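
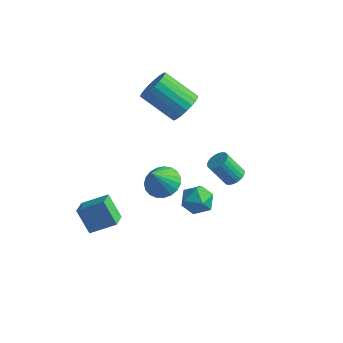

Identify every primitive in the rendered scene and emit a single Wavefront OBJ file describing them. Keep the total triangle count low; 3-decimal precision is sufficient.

v -0.066 2.129 2.917
v 0.373 1.559 3.389
v -1.196 1.301 4.535
v -1.634 1.871 4.063
v 0.445 1.866 3.557
v -1.124 1.609 4.703
v 0.429 2.219 3.615
v -1.14 1.961 4.761
v 0.328 2.556 3.551
v -1.241 2.298 4.697
v 0.158 2.819 3.378
v -1.411 2.561 4.525
v -0.05 2.963 3.126
v -1.619 2.705 4.272
v -0.261 2.963 2.837
v -1.83 2.705 3.983
v -0.438 2.818 2.562
v -2.007 2.56 3.708
v -0.551 2.554 2.348
v -2.12 2.297 3.495
v -0.58 2.217 2.233
v -2.148 1.959 3.379
v -0.52 1.864 2.236
v -2.088 1.607 3.382
v -0.381 1.558 2.357
v -1.95 1.3 3.503
v -0.188 1.35 2.574
v -1.757 1.092 3.72
v 0.026 1.276 2.851
v -1.543 1.019 3.997
v 0.225 1.35 3.139
v -1.344 1.093 4.285
v 3.333 0.734 0.764
v 3.787 0.513 0.984
v 3.101 0.186 2.075
v 2.647 0.406 1.856
v 3.801 0.716 1.053
v 3.115 0.389 2.144
v 3.744 0.921 1.079
v 3.057 0.594 2.17
v 3.624 1.098 1.056
v 2.938 0.771 2.148
v 3.46 1.219 0.99
v 2.774 0.892 2.081
v 3.277 1.266 0.889
v 2.59 0.939 1.98
v 3.102 1.233 0.769
v 2.416 0.905 1.86
v 2.962 1.123 0.648
v 2.276 0.796 1.739
v 2.879 0.954 0.545
v 2.193 0.627 1.636
v 2.865 0.751 0.476
v 2.179 0.424 1.567
v 2.923 0.546 0.45
v 2.236 0.219 1.541
v 3.042 0.369 0.472
v 2.356 0.042 1.564
v 3.206 0.248 0.539
v 2.52 -0.079 1.63
v 3.39 0.201 0.64
v 2.703 -0.126 1.731
v 3.564 0.235 0.76
v 2.878 -0.093 1.851
v 3.704 0.344 0.881
v 3.018 0.017 1.972
v 4.123 -2.679 2.475
v 4.566 -3.332 2.497
v 3.194 -3.288 3.103
v 3.637 -3.941 3.125
v 3.844 -3.309 3.549
v 4.418 -2.933 3.161
v 3.342 -3.687 2.439
v 3.916 -3.311 2.051
v 4.083 -3.955 2.475
v 4.393 -3.721 3.161
v 3.367 -2.899 2.439
v 3.677 -2.665 3.125
v -0.945 -4.379 -1.285
v -1.715 -4.222 -0.2
v -1.273 -3.527 -1.641
v -2.043 -3.37 -0.556
v 0.063 -3.73 -0.664
v -0.707 -3.573 0.421
v -0.265 -2.878 -1.02
v -1.035 -2.721 0.065
v 0.49 -0.691 0.065
v 1.224 -1.106 -0.147
v 0.41 -1.489 1.355
v 1.349 -0.821 0.037
v 1.326 -0.514 0.226
v 1.158 -0.237 0.387
v 0.875 -0.038 0.492
v 0.525 0.048 0.523
v 0.169 0.006 0.475
v -0.132 -0.157 0.356
v -0.325 -0.412 0.187
v -0.377 -0.715 -0.004
v -0.28 -1.013 -0.182
v -0.049 -1.257 -0.319
v 0.275 -1.402 -0.388
v 0.636 -1.424 -0.38
v 0.972 -1.32 -0.295
f 2 1 5
f 2 5 3
f 3 5 6
f 3 6 4
f 5 1 7
f 5 7 6
f 6 7 8
f 6 8 4
f 7 1 9
f 7 9 8
f 8 9 10
f 8 10 4
f 9 1 11
f 9 11 10
f 10 11 12
f 10 12 4
f 11 1 13
f 11 13 12
f 12 13 14
f 12 14 4
f 13 1 15
f 13 15 14
f 14 15 16
f 14 16 4
f 15 1 17
f 15 17 16
f 16 17 18
f 16 18 4
f 17 1 19
f 17 19 18
f 18 19 20
f 18 20 4
f 19 1 21
f 19 21 20
f 20 21 22
f 20 22 4
f 21 1 23
f 21 23 22
f 22 23 24
f 22 24 4
f 23 1 25
f 23 25 24
f 24 25 26
f 24 26 4
f 25 1 27
f 25 27 26
f 26 27 28
f 26 28 4
f 27 1 29
f 27 29 28
f 28 29 30
f 28 30 4
f 29 1 31
f 29 31 30
f 30 31 32
f 30 32 4
f 31 1 2
f 31 2 32
f 32 2 3
f 32 3 4
f 34 33 37
f 34 37 35
f 35 37 38
f 35 38 36
f 37 33 39
f 37 39 38
f 38 39 40
f 38 40 36
f 39 33 41
f 39 41 40
f 40 41 42
f 40 42 36
f 41 33 43
f 41 43 42
f 42 43 44
f 42 44 36
f 43 33 45
f 43 45 44
f 44 45 46
f 44 46 36
f 45 33 47
f 45 47 46
f 46 47 48
f 46 48 36
f 47 33 49
f 47 49 48
f 48 49 50
f 48 50 36
f 49 33 51
f 49 51 50
f 50 51 52
f 50 52 36
f 51 33 53
f 51 53 52
f 52 53 54
f 52 54 36
f 53 33 55
f 53 55 54
f 54 55 56
f 54 56 36
f 55 33 57
f 55 57 56
f 56 57 58
f 56 58 36
f 57 33 59
f 57 59 58
f 58 59 60
f 58 60 36
f 59 33 61
f 59 61 60
f 60 61 62
f 60 62 36
f 61 33 63
f 61 63 62
f 62 63 64
f 62 64 36
f 63 33 65
f 63 65 64
f 64 65 66
f 64 66 36
f 65 33 34
f 65 34 66
f 66 34 35
f 66 35 36
f 67 78 72
f 67 72 68
f 67 68 74
f 67 74 77
f 67 77 78
f 68 72 76
f 72 78 71
f 78 77 69
f 77 74 73
f 74 68 75
f 70 76 71
f 70 71 69
f 70 69 73
f 70 73 75
f 70 75 76
f 71 76 72
f 69 71 78
f 73 69 77
f 75 73 74
f 76 75 68
f 80 82 79
f 83 80 79
f 79 82 81
f 81 83 79
f 80 86 82
f 84 80 83
f 84 86 80
f 82 86 81
f 85 83 81
f 81 86 85
f 85 84 83
f 86 84 85
f 88 87 90
f 88 90 89
f 90 87 91
f 90 91 89
f 91 87 92
f 91 92 89
f 92 87 93
f 92 93 89
f 93 87 94
f 93 94 89
f 94 87 95
f 94 95 89
f 95 87 96
f 95 96 89
f 96 87 97
f 96 97 89
f 97 87 98
f 97 98 89
f 98 87 99
f 98 99 89
f 99 87 100
f 99 100 89
f 100 87 101
f 100 101 89
f 101 87 102
f 101 102 89
f 102 87 103
f 102 103 89
f 103 87 88
f 103 88 89



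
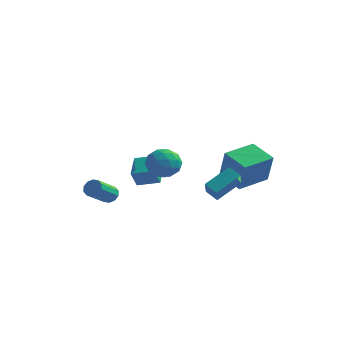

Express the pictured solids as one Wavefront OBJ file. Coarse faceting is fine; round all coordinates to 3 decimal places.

v -3.556 -1.152 -1.953
v -3.34 -0.837 -1.44
v -3.689 -2.273 -0.413
v -3.904 -2.588 -0.927
v -3.728 -0.766 -1.473
v -4.077 -2.203 -0.446
v -4.05 -0.843 -1.689
v -4.399 -2.28 -0.662
v -4.183 -1.038 -2.007
v -4.532 -2.474 -0.98
v -4.077 -1.276 -2.304
v -4.425 -2.712 -1.277
v -3.771 -1.467 -2.467
v -4.12 -2.903 -1.44
v -3.383 -1.537 -2.434
v -3.732 -2.974 -1.407
v -3.061 -1.46 -2.218
v -3.41 -2.897 -1.191
v -2.928 -1.266 -1.9
v -3.277 -2.702 -0.873
v -3.035 -1.028 -1.603
v -3.383 -2.464 -0.576
v 2.383 -0.967 -0.134
v 3.271 0.374 0.859
v 1.984 0.08 -1.191
v 2.873 1.421 -0.199
v 3.167 -1.141 -0.601
v 4.056 0.2 0.391
v 2.769 -0.094 -1.659
v 3.657 1.247 -0.666
v 1.506 3.091 -1.065
v 2.059 2.559 0.964
v 2.486 5.024 -0.826
v 3.039 4.491 1.204
v 3.081 2.369 -1.684
v 3.634 1.836 0.346
v 4.061 4.301 -1.444
v 4.614 3.769 0.585
v -2.768 0.817 -1.822
v -2.922 0.323 -0.739
v -3.281 2.337 -1.2
v -3.434 1.842 -0.118
v -1.406 1.138 -1.482
v -1.559 0.643 -0.4
v -1.918 2.657 -0.861
v -2.072 2.163 0.222
v 0.037 -3.456 2.386
v 0.762 -3.023 3.064
v 1.338 -4.117 1.416
v 2.063 -3.684 2.094
v 1.439 -4.506 2.422
v 0.635 -4.097 3.021
v 1.465 -3.043 1.459
v 0.661 -2.634 2.058
v 1.645 -2.767 2.491
v 1.629 -3.672 3.086
v 0.471 -3.468 1.394
v 0.455 -4.373 1.989
v 0.285 -3.181 2.81
v 1.815 -3.959 1.67
v 1.448 -4.442 1.863
v 1.874 -4.188 2.261
v 0.211 -3.813 2.785
v 0.637 -3.558 3.183
v 1.035 -4.43 2.806
v 1.463 -3.582 1.297
v 1.889 -3.327 1.695
v 0.226 -2.952 2.219
v 0.652 -2.698 2.617
v 1.065 -2.71 1.674
v 1.231 -2.777 2.872
v 1.995 -3.165 2.301
v 1.644 -2.788 1.928
v 1.171 -2.548 2.28
v 1.221 -3.308 3.221
v 1.986 -3.697 2.651
v 1.619 -4.18 2.844
v 1.146 -3.94 3.196
v 1.74 -3.158 2.884
v 0.114 -3.443 1.829
v 0.879 -3.832 1.259
v 0.954 -3.2 1.284
v 0.481 -2.96 1.636
v 0.105 -3.975 2.179
v 0.869 -4.363 1.608
v 0.929 -4.592 2.2
v 0.456 -4.352 2.552
v 0.36 -3.982 1.596
f 2 1 5
f 2 5 3
f 3 5 6
f 3 6 4
f 5 1 7
f 5 7 6
f 6 7 8
f 6 8 4
f 7 1 9
f 7 9 8
f 8 9 10
f 8 10 4
f 9 1 11
f 9 11 10
f 10 11 12
f 10 12 4
f 11 1 13
f 11 13 12
f 12 13 14
f 12 14 4
f 13 1 15
f 13 15 14
f 14 15 16
f 14 16 4
f 15 1 17
f 15 17 16
f 16 17 18
f 16 18 4
f 17 1 19
f 17 19 18
f 18 19 20
f 18 20 4
f 19 1 21
f 19 21 20
f 20 21 22
f 20 22 4
f 21 1 2
f 21 2 22
f 22 2 3
f 22 3 4
f 24 26 23
f 27 24 23
f 23 26 25
f 25 27 23
f 24 30 26
f 28 24 27
f 28 30 24
f 26 30 25
f 29 27 25
f 25 30 29
f 29 28 27
f 30 28 29
f 32 34 31
f 35 32 31
f 31 34 33
f 33 35 31
f 32 38 34
f 36 32 35
f 36 38 32
f 34 38 33
f 37 35 33
f 33 38 37
f 37 36 35
f 38 36 37
f 40 42 39
f 43 40 39
f 39 42 41
f 41 43 39
f 40 46 42
f 44 40 43
f 44 46 40
f 42 46 41
f 45 43 41
f 41 46 45
f 45 44 43
f 46 44 45
f 47 84 63
f 84 58 87
f 63 87 52
f 84 87 63
f 47 63 59
f 63 52 64
f 59 64 48
f 63 64 59
f 47 59 68
f 59 48 69
f 68 69 54
f 59 69 68
f 47 68 80
f 68 54 83
f 80 83 57
f 68 83 80
f 47 80 84
f 80 57 88
f 84 88 58
f 80 88 84
f 48 64 75
f 64 52 78
f 75 78 56
f 64 78 75
f 52 87 65
f 87 58 86
f 65 86 51
f 87 86 65
f 58 88 85
f 88 57 81
f 85 81 49
f 88 81 85
f 57 83 82
f 83 54 70
f 82 70 53
f 83 70 82
f 54 69 74
f 69 48 71
f 74 71 55
f 69 71 74
f 50 76 62
f 76 56 77
f 62 77 51
f 76 77 62
f 50 62 60
f 62 51 61
f 60 61 49
f 62 61 60
f 50 60 67
f 60 49 66
f 67 66 53
f 60 66 67
f 50 67 72
f 67 53 73
f 72 73 55
f 67 73 72
f 50 72 76
f 72 55 79
f 76 79 56
f 72 79 76
f 51 77 65
f 77 56 78
f 65 78 52
f 77 78 65
f 49 61 85
f 61 51 86
f 85 86 58
f 61 86 85
f 53 66 82
f 66 49 81
f 82 81 57
f 66 81 82
f 55 73 74
f 73 53 70
f 74 70 54
f 73 70 74
f 56 79 75
f 79 55 71
f 75 71 48
f 79 71 75



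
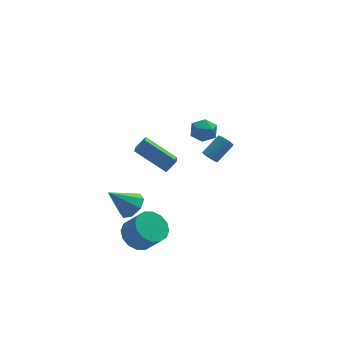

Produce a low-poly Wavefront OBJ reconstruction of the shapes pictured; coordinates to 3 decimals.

v -0.428 -2.653 1.079
v -0.87 -4.417 2.207
v -1.862 -1.58 2.194
v -2.304 -3.344 3.322
v 0.184 -2.436 1.658
v -0.258 -4.2 2.786
v -1.25 -1.363 2.773
v -1.692 -3.127 3.901
v -1.952 -2.276 -4.547
v -1.023 -2.297 -5.078
v -0.379 -2.986 -3.924
v -1.308 -2.964 -3.393
v -1.016 -1.82 -4.797
v -0.373 -2.508 -3.643
v -1.261 -1.465 -4.449
v -0.617 -2.153 -3.295
v -1.69 -1.327 -4.127
v -1.046 -2.016 -2.973
v -2.19 -1.443 -3.918
v -1.546 -2.132 -2.764
v -2.625 -1.783 -3.877
v -1.982 -2.471 -2.723
v -2.881 -2.254 -4.016
v -2.237 -2.943 -2.862
v -2.887 -2.732 -4.297
v -2.244 -3.42 -3.143
v -2.643 -3.087 -4.645
v -1.999 -3.775 -3.491
v -2.214 -3.224 -4.967
v -1.57 -3.913 -3.813
v -1.714 -3.108 -5.176
v -1.07 -3.797 -4.022
v -1.278 -2.769 -5.217
v -0.635 -3.457 -4.063
v 3.19 3.269 -0.138
v 3.463 2.874 -0.867
v 2.477 2.106 0.227
v 2.75 1.711 -0.502
v 3.318 1.89 0.136
v 3.758 2.609 -0.089
v 2.182 2.371 -0.551
v 2.622 3.09 -0.776
v 2.839 2.319 -1.122
v 3.542 2.021 -0.697
v 2.398 2.959 0.057
v 3.101 2.661 0.482
v 3.148 1.743 -2.1
v 3.351 1.958 -2.552
v 4.435 2.572 -1.772
v 4.232 2.357 -1.32
v 3.187 2.138 -2.466
v 4.271 2.752 -1.686
v 3.014 2.228 -2.296
v 4.098 2.842 -1.516
v 2.872 2.207 -2.081
v 3.956 2.821 -1.301
v 2.793 2.079 -1.871
v 3.877 2.693 -1.091
v 2.795 1.874 -1.713
v 3.879 2.488 -0.933
v 2.878 1.64 -1.644
v 3.962 2.254 -0.864
v 3.023 1.429 -1.679
v 4.107 2.043 -0.899
v 3.197 1.29 -1.811
v 4.281 1.904 -1.031
v 3.359 1.254 -2.009
v 4.443 1.869 -1.229
v 3.473 1.331 -2.228
v 4.557 1.945 -1.448
v 3.513 1.502 -2.417
v 4.597 2.116 -1.637
v 3.469 1.728 -2.534
v 4.553 2.343 -1.754
v -2.102 -1.561 -2.629
v -1.467 -1.774 -2.014
v -3.378 -1.499 -1.291
v -1.529 -1.086 -2.105
v -1.928 -0.677 -2.504
v -2.428 -0.786 -2.976
v -2.738 -1.348 -3.245
v -2.675 -2.036 -3.153
v -2.277 -2.445 -2.754
v -1.776 -2.337 -2.282
f 2 4 1
f 5 2 1
f 1 4 3
f 3 5 1
f 2 8 4
f 6 2 5
f 6 8 2
f 4 8 3
f 7 5 3
f 3 8 7
f 7 6 5
f 8 6 7
f 10 9 13
f 10 13 11
f 11 13 14
f 11 14 12
f 13 9 15
f 13 15 14
f 14 15 16
f 14 16 12
f 15 9 17
f 15 17 16
f 16 17 18
f 16 18 12
f 17 9 19
f 17 19 18
f 18 19 20
f 18 20 12
f 19 9 21
f 19 21 20
f 20 21 22
f 20 22 12
f 21 9 23
f 21 23 22
f 22 23 24
f 22 24 12
f 23 9 25
f 23 25 24
f 24 25 26
f 24 26 12
f 25 9 27
f 25 27 26
f 26 27 28
f 26 28 12
f 27 9 29
f 27 29 28
f 28 29 30
f 28 30 12
f 29 9 31
f 29 31 30
f 30 31 32
f 30 32 12
f 31 9 33
f 31 33 32
f 32 33 34
f 32 34 12
f 33 9 10
f 33 10 34
f 34 10 11
f 34 11 12
f 35 46 40
f 35 40 36
f 35 36 42
f 35 42 45
f 35 45 46
f 36 40 44
f 40 46 39
f 46 45 37
f 45 42 41
f 42 36 43
f 38 44 39
f 38 39 37
f 38 37 41
f 38 41 43
f 38 43 44
f 39 44 40
f 37 39 46
f 41 37 45
f 43 41 42
f 44 43 36
f 48 47 51
f 48 51 49
f 49 51 52
f 49 52 50
f 51 47 53
f 51 53 52
f 52 53 54
f 52 54 50
f 53 47 55
f 53 55 54
f 54 55 56
f 54 56 50
f 55 47 57
f 55 57 56
f 56 57 58
f 56 58 50
f 57 47 59
f 57 59 58
f 58 59 60
f 58 60 50
f 59 47 61
f 59 61 60
f 60 61 62
f 60 62 50
f 61 47 63
f 61 63 62
f 62 63 64
f 62 64 50
f 63 47 65
f 63 65 64
f 64 65 66
f 64 66 50
f 65 47 67
f 65 67 66
f 66 67 68
f 66 68 50
f 67 47 69
f 67 69 68
f 68 69 70
f 68 70 50
f 69 47 71
f 69 71 70
f 70 71 72
f 70 72 50
f 71 47 73
f 71 73 72
f 72 73 74
f 72 74 50
f 73 47 48
f 73 48 74
f 74 48 49
f 74 49 50
f 76 75 78
f 76 78 77
f 78 75 79
f 78 79 77
f 79 75 80
f 79 80 77
f 80 75 81
f 80 81 77
f 81 75 82
f 81 82 77
f 82 75 83
f 82 83 77
f 83 75 84
f 83 84 77
f 84 75 76
f 84 76 77



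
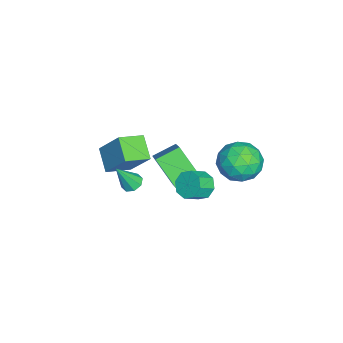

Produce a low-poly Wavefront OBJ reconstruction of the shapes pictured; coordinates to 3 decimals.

v 0.081 2.241 2.198
v 0.564 2.147 1.593
v 1.182 1.565 2.177
v 0.699 1.659 2.782
v 0.702 2.625 1.923
v 1.32 2.043 2.507
v 0.476 2.878 2.414
v 1.094 2.296 2.998
v 0.018 2.757 2.779
v 0.637 2.176 3.363
v -0.402 2.335 2.803
v 0.216 1.753 3.387
v -0.54 1.857 2.473
v 0.078 1.275 3.057
v -0.314 1.604 1.982
v 0.304 1.022 2.566
v 0.143 1.724 1.617
v 0.762 1.143 2.201
v -2.479 1.636 0.675
v -3.263 0.548 2.007
v -0.985 2.02 1.868
v -1.769 0.931 3.2
v -1.831 0.589 0.2
v -2.615 -0.5 1.532
v -0.337 0.972 1.393
v -1.121 -0.116 2.725
v 0.537 -0.977 2.41
v 1.011 -1.179 2.167
v 0.983 -1.643 3.83
v 1.067 -0.781 2.336
v 0.813 -0.498 2.549
v 0.398 -0.495 2.681
v 0.064 -0.774 2.654
v 0.007 -1.172 2.485
v 0.261 -1.456 2.272
v 0.677 -1.459 2.14
v -4.494 4.188 -0.463
v -3.582 4.722 0.186
v -4.258 2.498 0.594
v -3.346 3.032 1.243
v -4.517 3.414 1.389
v -4.663 4.459 0.736
v -3.177 2.761 0.044
v -3.323 3.806 -0.609
v -2.768 3.84 0.5
v -3.596 4.244 1.331
v -4.244 2.976 -0.551
v -5.072 3.38 0.28
v -4.059 4.604 -0.231
v -3.781 2.616 1.011
v -4.47 2.841 1.097
v -3.933 3.155 1.479
v -4.694 4.449 0.092
v -4.158 4.763 0.474
v -4.707 3.994 1.181
v -3.682 2.457 0.306
v -3.146 2.771 0.688
v -3.907 4.065 -0.699
v -3.37 4.379 -0.317
v -3.133 3.226 -0.401
v -3.044 4.399 0.335
v -2.905 3.405 0.956
v -2.806 3.246 0.251
v -2.892 3.86 -0.133
v -3.53 4.636 0.823
v -3.392 3.642 1.445
v -4.08 3.868 1.53
v -4.166 4.482 1.146
v -3.052 4.117 1.008
v -4.448 3.578 -0.665
v -4.31 2.584 -0.043
v -3.674 2.738 -0.366
v -3.76 3.352 -0.75
v -4.935 3.815 -0.176
v -4.796 2.821 0.445
v -4.948 3.36 0.913
v -5.034 3.974 0.529
v -4.788 3.103 -0.228
v -3.094 -1.658 -0.164
v -4.187 -2.159 0.61
v -2.453 -0.567 1.448
v -3.546 -1.068 2.222
v -2.294 -2.752 0.258
v -3.387 -3.253 1.032
v -1.653 -1.661 1.87
v -2.746 -2.162 2.644
f 2 1 5
f 2 5 3
f 3 5 6
f 3 6 4
f 5 1 7
f 5 7 6
f 6 7 8
f 6 8 4
f 7 1 9
f 7 9 8
f 8 9 10
f 8 10 4
f 9 1 11
f 9 11 10
f 10 11 12
f 10 12 4
f 11 1 13
f 11 13 12
f 12 13 14
f 12 14 4
f 13 1 15
f 13 15 14
f 14 15 16
f 14 16 4
f 15 1 17
f 15 17 16
f 16 17 18
f 16 18 4
f 17 1 2
f 17 2 18
f 18 2 3
f 18 3 4
f 20 22 19
f 23 20 19
f 19 22 21
f 21 23 19
f 20 26 22
f 24 20 23
f 24 26 20
f 22 26 21
f 25 23 21
f 21 26 25
f 25 24 23
f 26 24 25
f 28 27 30
f 28 30 29
f 30 27 31
f 30 31 29
f 31 27 32
f 31 32 29
f 32 27 33
f 32 33 29
f 33 27 34
f 33 34 29
f 34 27 35
f 34 35 29
f 35 27 36
f 35 36 29
f 36 27 28
f 36 28 29
f 37 74 53
f 74 48 77
f 53 77 42
f 74 77 53
f 37 53 49
f 53 42 54
f 49 54 38
f 53 54 49
f 37 49 58
f 49 38 59
f 58 59 44
f 49 59 58
f 37 58 70
f 58 44 73
f 70 73 47
f 58 73 70
f 37 70 74
f 70 47 78
f 74 78 48
f 70 78 74
f 38 54 65
f 54 42 68
f 65 68 46
f 54 68 65
f 42 77 55
f 77 48 76
f 55 76 41
f 77 76 55
f 48 78 75
f 78 47 71
f 75 71 39
f 78 71 75
f 47 73 72
f 73 44 60
f 72 60 43
f 73 60 72
f 44 59 64
f 59 38 61
f 64 61 45
f 59 61 64
f 40 66 52
f 66 46 67
f 52 67 41
f 66 67 52
f 40 52 50
f 52 41 51
f 50 51 39
f 52 51 50
f 40 50 57
f 50 39 56
f 57 56 43
f 50 56 57
f 40 57 62
f 57 43 63
f 62 63 45
f 57 63 62
f 40 62 66
f 62 45 69
f 66 69 46
f 62 69 66
f 41 67 55
f 67 46 68
f 55 68 42
f 67 68 55
f 39 51 75
f 51 41 76
f 75 76 48
f 51 76 75
f 43 56 72
f 56 39 71
f 72 71 47
f 56 71 72
f 45 63 64
f 63 43 60
f 64 60 44
f 63 60 64
f 46 69 65
f 69 45 61
f 65 61 38
f 69 61 65
f 80 82 79
f 83 80 79
f 79 82 81
f 81 83 79
f 80 86 82
f 84 80 83
f 84 86 80
f 82 86 81
f 85 83 81
f 81 86 85
f 85 84 83
f 86 84 85



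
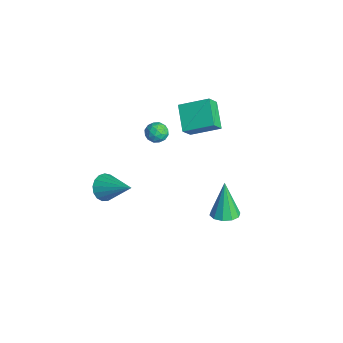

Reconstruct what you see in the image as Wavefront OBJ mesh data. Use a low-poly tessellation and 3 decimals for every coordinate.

v -2.845 -1.541 -4.412
v -2.54 -1.202 -5.118
v -1.355 -0.619 -3.328
v -2.805 -0.93 -4.987
v -3.079 -0.797 -4.724
v -3.299 -0.835 -4.389
v -3.415 -1.034 -4.06
v -3.4 -1.35 -3.812
v -3.258 -1.71 -3.701
v -3.022 -2.03 -3.753
v -2.745 -2.239 -3.956
v -2.49 -2.288 -4.263
v -2.317 -2.166 -4.605
v -2.265 -1.9 -4.903
v -2.346 -1.553 -5.088
v 0.024 0.649 2.575
v 0.655 0.653 2.592
v 0.025 -0.353 2.768
v 0.656 -0.349 2.785
v 0.326 -0.063 3.241
v 0.326 0.556 3.121
v 0.354 -0.256 2.239
v 0.354 0.363 2.119
v 0.859 0.094 2.384
v 0.841 0.213 3.003
v -0.161 0.087 2.357
v -0.179 0.206 2.976
v 0.34 0.739 2.567
v 0.34 -0.439 2.793
v 0.147 -0.271 3.061
v 0.517 -0.269 3.071
v 0.146 0.682 2.878
v 0.517 0.684 2.888
v 0.323 0.263 3.269
v 0.163 -0.384 2.472
v 0.534 -0.382 2.482
v 0.163 0.569 2.289
v 0.533 0.571 2.299
v 0.357 0.037 2.091
v 0.83 0.413 2.454
v 0.831 -0.177 2.568
v 0.653 -0.122 2.247
v 0.653 0.242 2.177
v 0.82 0.483 2.818
v 0.82 -0.107 2.932
v 0.627 0.061 3.2
v 0.626 0.425 3.13
v 0.94 0.154 2.696
v -0.14 0.407 2.428
v -0.14 -0.183 2.542
v 0.054 -0.125 2.23
v 0.053 0.239 2.16
v -0.151 0.477 2.792
v -0.15 -0.113 2.906
v 0.027 0.058 3.183
v 0.027 0.422 3.113
v -0.26 0.146 2.664
v -4.183 3.457 -0.641
v -3.468 4.887 0.044
v -2.766 3.156 -1.492
v -2.051 4.587 -0.807
v -3.809 2.873 0.187
v -3.094 4.304 0.872
v -2.392 2.573 -0.664
v -1.677 4.003 0.021
v 3.452 2.536 -1.936
v 4.074 2.155 -1.722
v 2.888 2.724 0.036
v 4.181 2.612 -1.735
v 4.01 3.04 -1.825
v 3.625 3.276 -1.957
v 3.175 3.228 -2.082
v 2.83 2.916 -2.15
v 2.723 2.459 -2.137
v 2.895 2.031 -2.047
v 3.279 1.796 -1.915
v 3.73 1.843 -1.79
f 2 1 4
f 2 4 3
f 4 1 5
f 4 5 3
f 5 1 6
f 5 6 3
f 6 1 7
f 6 7 3
f 7 1 8
f 7 8 3
f 8 1 9
f 8 9 3
f 9 1 10
f 9 10 3
f 10 1 11
f 10 11 3
f 11 1 12
f 11 12 3
f 12 1 13
f 12 13 3
f 13 1 14
f 13 14 3
f 14 1 15
f 14 15 3
f 15 1 2
f 15 2 3
f 16 53 32
f 53 27 56
f 32 56 21
f 53 56 32
f 16 32 28
f 32 21 33
f 28 33 17
f 32 33 28
f 16 28 37
f 28 17 38
f 37 38 23
f 28 38 37
f 16 37 49
f 37 23 52
f 49 52 26
f 37 52 49
f 16 49 53
f 49 26 57
f 53 57 27
f 49 57 53
f 17 33 44
f 33 21 47
f 44 47 25
f 33 47 44
f 21 56 34
f 56 27 55
f 34 55 20
f 56 55 34
f 27 57 54
f 57 26 50
f 54 50 18
f 57 50 54
f 26 52 51
f 52 23 39
f 51 39 22
f 52 39 51
f 23 38 43
f 38 17 40
f 43 40 24
f 38 40 43
f 19 45 31
f 45 25 46
f 31 46 20
f 45 46 31
f 19 31 29
f 31 20 30
f 29 30 18
f 31 30 29
f 19 29 36
f 29 18 35
f 36 35 22
f 29 35 36
f 19 36 41
f 36 22 42
f 41 42 24
f 36 42 41
f 19 41 45
f 41 24 48
f 45 48 25
f 41 48 45
f 20 46 34
f 46 25 47
f 34 47 21
f 46 47 34
f 18 30 54
f 30 20 55
f 54 55 27
f 30 55 54
f 22 35 51
f 35 18 50
f 51 50 26
f 35 50 51
f 24 42 43
f 42 22 39
f 43 39 23
f 42 39 43
f 25 48 44
f 48 24 40
f 44 40 17
f 48 40 44
f 59 61 58
f 62 59 58
f 58 61 60
f 60 62 58
f 59 65 61
f 63 59 62
f 63 65 59
f 61 65 60
f 64 62 60
f 60 65 64
f 64 63 62
f 65 63 64
f 67 66 69
f 67 69 68
f 69 66 70
f 69 70 68
f 70 66 71
f 70 71 68
f 71 66 72
f 71 72 68
f 72 66 73
f 72 73 68
f 73 66 74
f 73 74 68
f 74 66 75
f 74 75 68
f 75 66 76
f 75 76 68
f 76 66 77
f 76 77 68
f 77 66 67
f 77 67 68



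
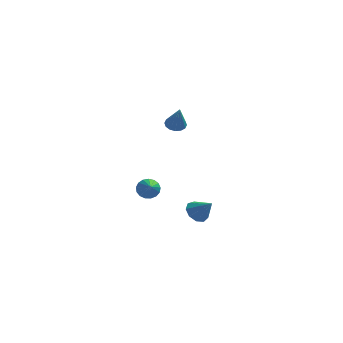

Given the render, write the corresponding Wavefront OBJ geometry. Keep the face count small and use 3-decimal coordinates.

v -0.925 3.185 0.982
v -0.443 2.985 0.81
v -0.675 2.655 2.298
v -0.384 3.247 0.904
v -0.471 3.493 1.02
v -0.679 3.656 1.125
v -0.953 3.693 1.192
v -1.22 3.594 1.203
v -1.408 3.385 1.155
v -1.466 3.123 1.06
v -1.38 2.877 0.945
v -1.171 2.714 0.84
v -0.897 2.677 0.772
v -0.631 2.777 0.762
v -1.972 0.174 -1.863
v -1.719 0.521 -1.458
v -1.728 -1.014 -0.997
v -1.991 0.519 -1.384
v -2.259 0.438 -1.419
v -2.462 0.296 -1.556
v -2.552 0.127 -1.763
v -2.51 -0.032 -1.993
v -2.344 -0.143 -2.193
v -2.094 -0.182 -2.317
v -1.815 -0.139 -2.337
v -1.573 -0.025 -2.248
v -1.422 0.136 -2.071
v -1.397 0.304 -1.846
v -1.504 0.443 -1.625
v 0.654 -3.623 -0.941
v 0.981 -3.972 -1.366
v 1.346 -3.977 -0.119
v 1.153 -3.571 -1.338
v 1.092 -3.194 -1.124
v 0.826 -3.018 -0.824
v 0.48 -3.125 -0.579
v 0.215 -3.465 -0.503
v 0.156 -3.879 -0.631
v 0.33 -4.174 -0.905
v 0.656 -4.21 -1.195
f 2 1 4
f 2 4 3
f 4 1 5
f 4 5 3
f 5 1 6
f 5 6 3
f 6 1 7
f 6 7 3
f 7 1 8
f 7 8 3
f 8 1 9
f 8 9 3
f 9 1 10
f 9 10 3
f 10 1 11
f 10 11 3
f 11 1 12
f 11 12 3
f 12 1 13
f 12 13 3
f 13 1 14
f 13 14 3
f 14 1 2
f 14 2 3
f 16 15 18
f 16 18 17
f 18 15 19
f 18 19 17
f 19 15 20
f 19 20 17
f 20 15 21
f 20 21 17
f 21 15 22
f 21 22 17
f 22 15 23
f 22 23 17
f 23 15 24
f 23 24 17
f 24 15 25
f 24 25 17
f 25 15 26
f 25 26 17
f 26 15 27
f 26 27 17
f 27 15 28
f 27 28 17
f 28 15 29
f 28 29 17
f 29 15 16
f 29 16 17
f 31 30 33
f 31 33 32
f 33 30 34
f 33 34 32
f 34 30 35
f 34 35 32
f 35 30 36
f 35 36 32
f 36 30 37
f 36 37 32
f 37 30 38
f 37 38 32
f 38 30 39
f 38 39 32
f 39 30 40
f 39 40 32
f 40 30 31
f 40 31 32



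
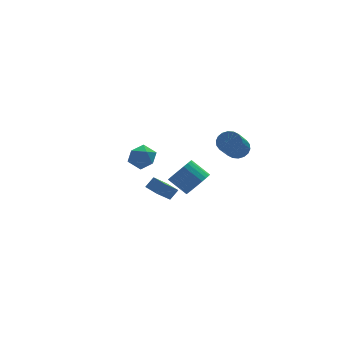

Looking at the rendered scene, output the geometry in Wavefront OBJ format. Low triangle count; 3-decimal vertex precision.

v 0.881 0.843 -3.202
v -0.224 -0.01 -1.898
v 0.474 1.628 -3.034
v -0.631 0.776 -1.73
v 1.431 1.004 -2.63
v 0.326 0.152 -1.326
v 1.024 1.79 -2.462
v -0.081 0.937 -1.158
v 3.33 2.777 -3.674
v 3.932 3.533 -3.889
v 3.112 4.439 -3.002
v 2.51 3.683 -2.786
v 3.667 3.566 -4.168
v 2.847 4.472 -3.281
v 3.351 3.479 -4.371
v 2.531 4.385 -3.484
v 3.031 3.285 -4.469
v 2.211 4.191 -3.582
v 2.757 3.014 -4.445
v 1.937 3.92 -3.558
v 2.57 2.707 -4.304
v 1.75 3.613 -3.417
v 2.499 2.41 -4.067
v 1.679 3.316 -3.18
v 2.554 2.169 -3.77
v 1.734 3.075 -2.883
v 2.728 2.021 -3.458
v 1.908 2.927 -2.571
v 2.993 1.988 -3.179
v 2.173 2.894 -2.292
v 3.309 2.075 -2.976
v 2.489 2.981 -2.089
v 3.629 2.269 -2.878
v 2.809 3.175 -1.991
v 3.903 2.54 -2.902
v 3.083 3.446 -2.015
v 4.09 2.847 -3.043
v 3.27 3.753 -2.156
v 4.161 3.144 -3.28
v 3.341 4.05 -2.393
v 4.106 3.385 -3.577
v 3.286 4.291 -2.69
v -2.458 -1.625 2.256
v -1.765 -1.277 1.832
v -1.575 -2.223 3.208
v -0.882 -1.875 2.784
v -1.442 -1.35 3.222
v -1.987 -0.981 2.634
v -1.353 -2.519 2.406
v -1.898 -2.15 1.818
v -1.082 -1.83 1.925
v -1.137 -1.107 2.43
v -2.203 -2.393 2.61
v -2.258 -1.67 3.115
v 3.341 -3.157 3.001
v 3.913 -3.093 3.45
v 2.952 -4.28 4.847
v 2.379 -4.343 4.399
v 3.726 -2.841 3.535
v 2.765 -4.028 4.932
v 3.463 -2.652 3.514
v 2.502 -3.839 4.912
v 3.175 -2.563 3.392
v 2.214 -3.749 4.79
v 2.921 -2.591 3.193
v 1.959 -3.778 4.59
v 2.749 -2.731 2.955
v 1.788 -3.918 4.353
v 2.694 -2.956 2.727
v 1.733 -4.143 4.124
v 2.768 -3.22 2.553
v 1.807 -4.407 3.95
v 2.955 -3.472 2.468
v 1.994 -4.659 3.865
v 3.218 -3.661 2.488
v 2.257 -4.848 3.886
v 3.506 -3.751 2.61
v 2.545 -4.937 4.008
v 3.761 -3.722 2.81
v 2.799 -4.909 4.207
v 3.932 -3.582 3.047
v 2.971 -4.769 4.445
v 3.987 -3.357 3.276
v 3.026 -4.544 4.673
f 2 4 1
f 5 2 1
f 1 4 3
f 3 5 1
f 2 8 4
f 6 2 5
f 6 8 2
f 4 8 3
f 7 5 3
f 3 8 7
f 7 6 5
f 8 6 7
f 10 9 13
f 10 13 11
f 11 13 14
f 11 14 12
f 13 9 15
f 13 15 14
f 14 15 16
f 14 16 12
f 15 9 17
f 15 17 16
f 16 17 18
f 16 18 12
f 17 9 19
f 17 19 18
f 18 19 20
f 18 20 12
f 19 9 21
f 19 21 20
f 20 21 22
f 20 22 12
f 21 9 23
f 21 23 22
f 22 23 24
f 22 24 12
f 23 9 25
f 23 25 24
f 24 25 26
f 24 26 12
f 25 9 27
f 25 27 26
f 26 27 28
f 26 28 12
f 27 9 29
f 27 29 28
f 28 29 30
f 28 30 12
f 29 9 31
f 29 31 30
f 30 31 32
f 30 32 12
f 31 9 33
f 31 33 32
f 32 33 34
f 32 34 12
f 33 9 35
f 33 35 34
f 34 35 36
f 34 36 12
f 35 9 37
f 35 37 36
f 36 37 38
f 36 38 12
f 37 9 39
f 37 39 38
f 38 39 40
f 38 40 12
f 39 9 41
f 39 41 40
f 40 41 42
f 40 42 12
f 41 9 10
f 41 10 42
f 42 10 11
f 42 11 12
f 43 54 48
f 43 48 44
f 43 44 50
f 43 50 53
f 43 53 54
f 44 48 52
f 48 54 47
f 54 53 45
f 53 50 49
f 50 44 51
f 46 52 47
f 46 47 45
f 46 45 49
f 46 49 51
f 46 51 52
f 47 52 48
f 45 47 54
f 49 45 53
f 51 49 50
f 52 51 44
f 56 55 59
f 56 59 57
f 57 59 60
f 57 60 58
f 59 55 61
f 59 61 60
f 60 61 62
f 60 62 58
f 61 55 63
f 61 63 62
f 62 63 64
f 62 64 58
f 63 55 65
f 63 65 64
f 64 65 66
f 64 66 58
f 65 55 67
f 65 67 66
f 66 67 68
f 66 68 58
f 67 55 69
f 67 69 68
f 68 69 70
f 68 70 58
f 69 55 71
f 69 71 70
f 70 71 72
f 70 72 58
f 71 55 73
f 71 73 72
f 72 73 74
f 72 74 58
f 73 55 75
f 73 75 74
f 74 75 76
f 74 76 58
f 75 55 77
f 75 77 76
f 76 77 78
f 76 78 58
f 77 55 79
f 77 79 78
f 78 79 80
f 78 80 58
f 79 55 81
f 79 81 80
f 80 81 82
f 80 82 58
f 81 55 83
f 81 83 82
f 82 83 84
f 82 84 58
f 83 55 56
f 83 56 84
f 84 56 57
f 84 57 58



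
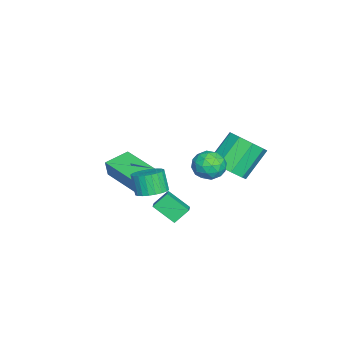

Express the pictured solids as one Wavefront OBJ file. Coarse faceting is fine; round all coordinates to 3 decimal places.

v -0.988 0.329 -1.902
v -0.319 0.645 -1.573
v -0.703 0.347 -0.508
v -1.372 0.031 -0.838
v -0.512 0.895 -1.572
v -0.896 0.597 -0.508
v -0.777 1.059 -1.622
v -1.161 0.762 -0.558
v -1.075 1.112 -1.715
v -1.459 0.814 -0.65
v -1.359 1.046 -1.836
v -1.743 0.748 -0.771
v -1.587 0.87 -1.967
v -1.971 0.573 -0.902
v -1.724 0.612 -2.088
v -2.108 0.315 -1.024
v -1.748 0.311 -2.181
v -2.132 0.014 -1.117
v -1.657 0.013 -2.232
v -2.041 -0.285 -1.167
v -1.464 -0.237 -2.232
v -1.848 -0.535 -1.168
v -1.199 -0.402 -2.182
v -1.583 -0.699 -1.118
v -0.901 -0.454 -2.09
v -1.285 -0.752 -1.025
v -0.617 -0.388 -1.969
v -1.001 -0.686 -0.904
v -0.389 -0.213 -1.838
v -0.773 -0.51 -0.773
v -0.252 0.045 -1.716
v -0.636 -0.252 -0.652
v -0.228 0.346 -1.623
v -0.612 0.049 -0.559
v -4.088 -2.517 -3.129
v -3.944 -2.609 -2.194
v -5.102 -1.615 -2.885
v -4.959 -1.706 -1.95
v -2.641 -0.874 -3.19
v -2.498 -0.965 -2.255
v -3.656 0.029 -2.946
v -3.512 -0.063 -2.011
v 0.438 3.871 1.998
v 0.842 4.064 1.273
v 0.958 2.596 1.947
v 1.362 2.789 1.222
v 1.609 3.145 1.955
v 1.288 3.933 1.987
v 0.512 2.727 1.233
v 0.191 3.515 1.265
v 0.887 3.357 0.801
v 1.565 3.616 1.247
v 0.235 3.044 1.973
v 0.913 3.303 2.419
v 0.594 4.079 1.64
v 1.206 2.581 1.58
v 1.351 2.79 2.011
v 1.588 2.904 1.585
v 0.856 4.003 2.059
v 1.093 4.116 1.633
v 1.545 3.576 2.034
v 0.707 2.544 1.587
v 0.944 2.657 1.161
v 0.212 3.756 1.635
v 0.449 3.87 1.209
v 0.255 3.084 1.186
v 0.858 3.777 0.936
v 1.164 3.028 0.906
v 0.665 2.991 0.913
v 0.476 3.454 0.931
v 1.257 3.93 1.198
v 1.562 3.18 1.169
v 1.708 3.389 1.599
v 1.519 3.853 1.618
v 1.284 3.514 0.921
v 0.238 3.48 2.051
v 0.543 2.73 2.022
v 0.281 2.807 1.602
v 0.092 3.271 1.621
v 0.636 3.632 2.314
v 0.942 2.883 2.284
v 1.324 3.206 2.289
v 1.135 3.669 2.307
v 0.516 3.146 2.299
v -3.432 3.441 -1.571
v -2.71 3.138 -0.856
v -3.766 3.976 0.566
v -4.488 4.279 -0.149
v -2.541 3.793 -1.117
v -3.598 4.632 0.305
v -2.789 4.284 -1.59
v -3.846 5.122 -0.168
v -3.338 4.38 -2.054
v -4.394 5.218 -0.632
v -3.93 4.036 -2.292
v -4.987 4.874 -0.87
v -4.29 3.414 -2.193
v -5.346 4.253 -0.771
v -4.247 2.805 -1.802
v -5.304 3.643 -0.38
v -3.824 2.493 -1.304
v -4.88 3.331 0.119
v -3.216 2.625 -0.93
v -4.273 3.463 0.492
v -0.843 1.462 -3.587
v -1.07 0.387 -2.753
v -1.241 2.075 -2.905
v -1.467 1 -2.07
v -0.013 1.58 -3.21
v -0.239 0.505 -2.375
v -0.41 2.193 -2.527
v -0.637 1.118 -1.693
f 2 1 5
f 2 5 3
f 3 5 6
f 3 6 4
f 5 1 7
f 5 7 6
f 6 7 8
f 6 8 4
f 7 1 9
f 7 9 8
f 8 9 10
f 8 10 4
f 9 1 11
f 9 11 10
f 10 11 12
f 10 12 4
f 11 1 13
f 11 13 12
f 12 13 14
f 12 14 4
f 13 1 15
f 13 15 14
f 14 15 16
f 14 16 4
f 15 1 17
f 15 17 16
f 16 17 18
f 16 18 4
f 17 1 19
f 17 19 18
f 18 19 20
f 18 20 4
f 19 1 21
f 19 21 20
f 20 21 22
f 20 22 4
f 21 1 23
f 21 23 22
f 22 23 24
f 22 24 4
f 23 1 25
f 23 25 24
f 24 25 26
f 24 26 4
f 25 1 27
f 25 27 26
f 26 27 28
f 26 28 4
f 27 1 29
f 27 29 28
f 28 29 30
f 28 30 4
f 29 1 31
f 29 31 30
f 30 31 32
f 30 32 4
f 31 1 33
f 31 33 32
f 32 33 34
f 32 34 4
f 33 1 2
f 33 2 34
f 34 2 3
f 34 3 4
f 36 38 35
f 39 36 35
f 35 38 37
f 37 39 35
f 36 42 38
f 40 36 39
f 40 42 36
f 38 42 37
f 41 39 37
f 37 42 41
f 41 40 39
f 42 40 41
f 43 80 59
f 80 54 83
f 59 83 48
f 80 83 59
f 43 59 55
f 59 48 60
f 55 60 44
f 59 60 55
f 43 55 64
f 55 44 65
f 64 65 50
f 55 65 64
f 43 64 76
f 64 50 79
f 76 79 53
f 64 79 76
f 43 76 80
f 76 53 84
f 80 84 54
f 76 84 80
f 44 60 71
f 60 48 74
f 71 74 52
f 60 74 71
f 48 83 61
f 83 54 82
f 61 82 47
f 83 82 61
f 54 84 81
f 84 53 77
f 81 77 45
f 84 77 81
f 53 79 78
f 79 50 66
f 78 66 49
f 79 66 78
f 50 65 70
f 65 44 67
f 70 67 51
f 65 67 70
f 46 72 58
f 72 52 73
f 58 73 47
f 72 73 58
f 46 58 56
f 58 47 57
f 56 57 45
f 58 57 56
f 46 56 63
f 56 45 62
f 63 62 49
f 56 62 63
f 46 63 68
f 63 49 69
f 68 69 51
f 63 69 68
f 46 68 72
f 68 51 75
f 72 75 52
f 68 75 72
f 47 73 61
f 73 52 74
f 61 74 48
f 73 74 61
f 45 57 81
f 57 47 82
f 81 82 54
f 57 82 81
f 49 62 78
f 62 45 77
f 78 77 53
f 62 77 78
f 51 69 70
f 69 49 66
f 70 66 50
f 69 66 70
f 52 75 71
f 75 51 67
f 71 67 44
f 75 67 71
f 86 85 89
f 86 89 87
f 87 89 90
f 87 90 88
f 89 85 91
f 89 91 90
f 90 91 92
f 90 92 88
f 91 85 93
f 91 93 92
f 92 93 94
f 92 94 88
f 93 85 95
f 93 95 94
f 94 95 96
f 94 96 88
f 95 85 97
f 95 97 96
f 96 97 98
f 96 98 88
f 97 85 99
f 97 99 98
f 98 99 100
f 98 100 88
f 99 85 101
f 99 101 100
f 100 101 102
f 100 102 88
f 101 85 103
f 101 103 102
f 102 103 104
f 102 104 88
f 103 85 86
f 103 86 104
f 104 86 87
f 104 87 88
f 106 108 105
f 109 106 105
f 105 108 107
f 107 109 105
f 106 112 108
f 110 106 109
f 110 112 106
f 108 112 107
f 111 109 107
f 107 112 111
f 111 110 109
f 112 110 111



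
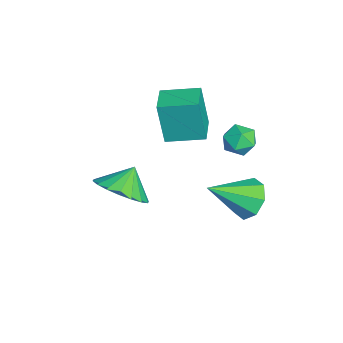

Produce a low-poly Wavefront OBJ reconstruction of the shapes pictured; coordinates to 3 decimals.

v 2.104 1.63 2.082
v 2.712 1.583 1.773
v 1.808 0.657 1.647
v 2.416 0.61 1.338
v 2.374 0.559 2.018
v 2.556 1.16 2.287
v 1.964 1.08 1.133
v 2.146 1.681 1.402
v 2.625 1.243 1.187
v 2.879 0.922 1.734
v 1.641 1.318 1.686
v 1.895 0.997 2.233
v -0.708 -1.141 0.009
v -0.884 -1.408 1.76
v -0.531 0.289 0.246
v -0.708 0.022 1.997
v 0.468 -1.302 0.103
v 0.291 -1.569 1.854
v 0.644 0.128 0.34
v 0.468 -0.139 2.091
v 3.024 1.42 -0.815
v 3.589 1.892 -0.369
v 3.416 -0.04 0.235
v 2.983 1.914 -0.112
v 2.402 1.647 -0.266
v 2.185 1.247 -0.742
v 2.46 0.949 -1.26
v 3.066 0.926 -1.517
v 3.647 1.193 -1.363
v 3.864 1.593 -0.887
v 0.815 -2.87 -2.3
v 1.454 -3.369 -1.557
v 0.245 -2.35 -1.46
v 1.697 -2.955 -1.649
v 1.766 -2.523 -1.87
v 1.646 -2.16 -2.176
v 1.361 -1.938 -2.506
v 0.968 -1.9 -2.796
v 0.545 -2.054 -2.987
v 0.175 -2.37 -3.043
v -0.068 -2.785 -2.951
v -0.137 -3.217 -2.73
v -0.017 -3.58 -2.424
v 0.268 -3.802 -2.094
v 0.661 -3.84 -1.804
v 1.084 -3.685 -1.613
f 1 12 6
f 1 6 2
f 1 2 8
f 1 8 11
f 1 11 12
f 2 6 10
f 6 12 5
f 12 11 3
f 11 8 7
f 8 2 9
f 4 10 5
f 4 5 3
f 4 3 7
f 4 7 9
f 4 9 10
f 5 10 6
f 3 5 12
f 7 3 11
f 9 7 8
f 10 9 2
f 14 16 13
f 17 14 13
f 13 16 15
f 15 17 13
f 14 20 16
f 18 14 17
f 18 20 14
f 16 20 15
f 19 17 15
f 15 20 19
f 19 18 17
f 20 18 19
f 22 21 24
f 22 24 23
f 24 21 25
f 24 25 23
f 25 21 26
f 25 26 23
f 26 21 27
f 26 27 23
f 27 21 28
f 27 28 23
f 28 21 29
f 28 29 23
f 29 21 30
f 29 30 23
f 30 21 22
f 30 22 23
f 32 31 34
f 32 34 33
f 34 31 35
f 34 35 33
f 35 31 36
f 35 36 33
f 36 31 37
f 36 37 33
f 37 31 38
f 37 38 33
f 38 31 39
f 38 39 33
f 39 31 40
f 39 40 33
f 40 31 41
f 40 41 33
f 41 31 42
f 41 42 33
f 42 31 43
f 42 43 33
f 43 31 44
f 43 44 33
f 44 31 45
f 44 45 33
f 45 31 46
f 45 46 33
f 46 31 32
f 46 32 33



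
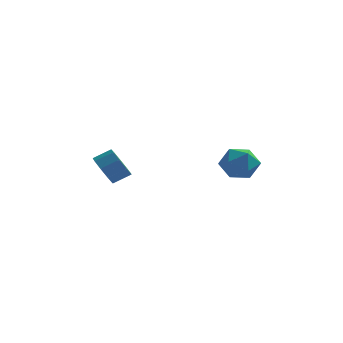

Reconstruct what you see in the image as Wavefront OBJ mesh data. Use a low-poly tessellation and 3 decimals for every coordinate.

v 3.308 0.814 2.237
v 4.388 0.85 1.65
v 3.512 -1.15 2.49
v 4.592 -1.114 1.903
v 4.477 -0.597 3.014
v 4.351 0.617 2.858
v 3.549 -0.917 1.282
v 3.423 0.297 1.126
v 4.537 -0.219 1.06
v 5.111 -0.022 2.13
v 2.789 -0.278 2.01
v 3.363 -0.081 3.08
v -3.421 -1.3 1.343
v -2.761 -1.815 0.661
v -1.819 -1.396 1.256
v -2.479 -0.88 1.937
v -2.904 -1.136 0.409
v -1.962 -0.716 1.003
v -3.289 -0.533 0.593
v -2.348 -0.114 1.188
v -3.736 -0.289 1.129
v -2.794 0.13 1.723
v -4.035 -0.518 1.764
v -3.094 -0.098 2.359
v -4.047 -1.113 2.202
v -3.106 -0.693 2.797
v -3.766 -1.795 2.239
v -2.824 -1.375 2.833
v -3.323 -2.245 1.855
v -2.381 -1.826 2.45
v -2.926 -2.254 1.233
v -1.984 -1.834 1.827
f 1 12 6
f 1 6 2
f 1 2 8
f 1 8 11
f 1 11 12
f 2 6 10
f 6 12 5
f 12 11 3
f 11 8 7
f 8 2 9
f 4 10 5
f 4 5 3
f 4 3 7
f 4 7 9
f 4 9 10
f 5 10 6
f 3 5 12
f 7 3 11
f 9 7 8
f 10 9 2
f 14 13 17
f 14 17 15
f 15 17 18
f 15 18 16
f 17 13 19
f 17 19 18
f 18 19 20
f 18 20 16
f 19 13 21
f 19 21 20
f 20 21 22
f 20 22 16
f 21 13 23
f 21 23 22
f 22 23 24
f 22 24 16
f 23 13 25
f 23 25 24
f 24 25 26
f 24 26 16
f 25 13 27
f 25 27 26
f 26 27 28
f 26 28 16
f 27 13 29
f 27 29 28
f 28 29 30
f 28 30 16
f 29 13 31
f 29 31 30
f 30 31 32
f 30 32 16
f 31 13 14
f 31 14 32
f 32 14 15
f 32 15 16



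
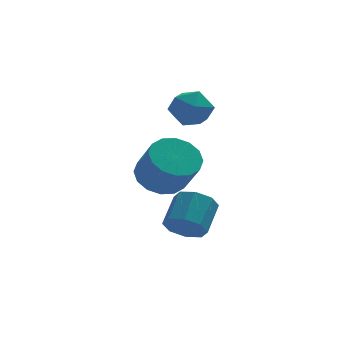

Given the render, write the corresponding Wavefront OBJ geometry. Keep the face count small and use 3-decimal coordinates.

v -0.531 -2.673 -1.322
v 0.055 -1.935 -0.987
v 0.456 -2.829 0.278
v -0.129 -3.567 -0.058
v -0.409 -1.845 -0.776
v -0.007 -2.738 0.489
v -0.906 -1.976 -0.711
v -0.504 -2.87 0.554
v -1.302 -2.294 -0.81
v -0.9 -3.188 0.455
v -1.491 -2.714 -1.046
v -1.089 -3.608 0.218
v -1.423 -3.123 -1.357
v -1.022 -4.017 -0.092
v -1.116 -3.411 -1.658
v -0.715 -4.305 -0.393
v -0.653 -3.502 -1.869
v -0.251 -4.395 -0.604
v -0.156 -3.37 -1.934
v 0.246 -4.264 -0.669
v 0.24 -3.052 -1.835
v 0.642 -3.946 -0.57
v 0.429 -2.632 -1.598
v 0.831 -3.526 -0.334
v 0.362 -2.223 -1.288
v 0.763 -3.117 -0.023
v 0.202 0.493 0.647
v 1 0.929 0.385
v 1.02 -0.689 1.175
v 1.818 -0.253 0.913
v 1.305 0.091 1.63
v 0.8 0.821 1.303
v 1.22 -0.581 0.257
v 0.715 0.149 -0.07
v 1.63 0.264 0.143
v 1.682 0.68 0.992
v 0.338 -0.44 0.568
v 0.39 -0.024 1.417
v 0.221 -3.346 -3.671
v 0.68 -3.915 -3.278
v 1.257 -2.884 -2.456
v 0.799 -2.314 -2.849
v 0.974 -3.675 -3.787
v 1.552 -2.643 -2.965
v 0.828 -3.242 -4.228
v 1.405 -2.21 -3.406
v 0.326 -2.87 -4.343
v 0.903 -1.838 -3.521
v -0.237 -2.776 -4.064
v 0.34 -1.745 -3.242
v -0.532 -3.017 -3.555
v 0.046 -1.985 -2.733
v -0.385 -3.45 -3.114
v 0.192 -2.418 -2.292
v 0.117 -3.822 -2.999
v 0.694 -2.79 -2.177
f 2 1 5
f 2 5 3
f 3 5 6
f 3 6 4
f 5 1 7
f 5 7 6
f 6 7 8
f 6 8 4
f 7 1 9
f 7 9 8
f 8 9 10
f 8 10 4
f 9 1 11
f 9 11 10
f 10 11 12
f 10 12 4
f 11 1 13
f 11 13 12
f 12 13 14
f 12 14 4
f 13 1 15
f 13 15 14
f 14 15 16
f 14 16 4
f 15 1 17
f 15 17 16
f 16 17 18
f 16 18 4
f 17 1 19
f 17 19 18
f 18 19 20
f 18 20 4
f 19 1 21
f 19 21 20
f 20 21 22
f 20 22 4
f 21 1 23
f 21 23 22
f 22 23 24
f 22 24 4
f 23 1 25
f 23 25 24
f 24 25 26
f 24 26 4
f 25 1 2
f 25 2 26
f 26 2 3
f 26 3 4
f 27 38 32
f 27 32 28
f 27 28 34
f 27 34 37
f 27 37 38
f 28 32 36
f 32 38 31
f 38 37 29
f 37 34 33
f 34 28 35
f 30 36 31
f 30 31 29
f 30 29 33
f 30 33 35
f 30 35 36
f 31 36 32
f 29 31 38
f 33 29 37
f 35 33 34
f 36 35 28
f 40 39 43
f 40 43 41
f 41 43 44
f 41 44 42
f 43 39 45
f 43 45 44
f 44 45 46
f 44 46 42
f 45 39 47
f 45 47 46
f 46 47 48
f 46 48 42
f 47 39 49
f 47 49 48
f 48 49 50
f 48 50 42
f 49 39 51
f 49 51 50
f 50 51 52
f 50 52 42
f 51 39 53
f 51 53 52
f 52 53 54
f 52 54 42
f 53 39 55
f 53 55 54
f 54 55 56
f 54 56 42
f 55 39 40
f 55 40 56
f 56 40 41
f 56 41 42



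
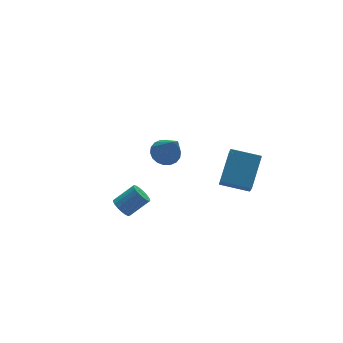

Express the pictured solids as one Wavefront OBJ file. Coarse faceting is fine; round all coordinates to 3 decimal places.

v 1.235 0.818 -0.053
v 1.977 0.674 -0.197
v 1.345 -0.338 1.673
v 1.99 0.959 -0.007
v 1.853 1.216 0.174
v 1.594 1.394 0.31
v 1.263 1.458 0.374
v 0.927 1.395 0.353
v 0.652 1.218 0.252
v 0.492 0.961 0.091
v 0.479 0.677 -0.099
v 0.616 0.42 -0.28
v 0.875 0.242 -0.416
v 1.206 0.178 -0.48
v 1.542 0.241 -0.459
v 1.817 0.418 -0.358
v 1.689 -4.145 1.646
v 2.675 -3.171 2.856
v 2.308 -2.793 0.053
v 3.294 -1.818 1.263
v 2.866 -5.002 1.377
v 3.852 -4.027 2.587
v 3.485 -3.649 -0.216
v 4.471 -2.675 0.994
v -2.961 -3.567 1.033
v -2.696 -3.184 0.722
v -1.714 -3.25 1.476
v -1.979 -3.633 1.787
v -2.827 -3.038 0.905
v -1.845 -3.105 1.659
v -2.989 -3.014 1.118
v -2.006 -3.081 1.872
v -3.144 -3.116 1.311
v -2.161 -3.183 2.065
v -3.257 -3.321 1.441
v -2.275 -3.388 2.194
v -3.303 -3.583 1.477
v -2.32 -3.65 2.23
v -3.27 -3.841 1.411
v -2.288 -3.908 2.165
v -3.167 -4.036 1.259
v -2.184 -4.103 2.013
v -3.016 -4.123 1.055
v -2.034 -4.19 1.809
v -2.853 -4.083 0.846
v -1.871 -4.15 1.6
v -2.715 -3.925 0.68
v -1.732 -3.992 1.434
v -2.633 -3.684 0.595
v -1.651 -3.751 1.349
v -2.626 -3.417 0.61
v -1.644 -3.484 1.364
f 2 1 4
f 2 4 3
f 4 1 5
f 4 5 3
f 5 1 6
f 5 6 3
f 6 1 7
f 6 7 3
f 7 1 8
f 7 8 3
f 8 1 9
f 8 9 3
f 9 1 10
f 9 10 3
f 10 1 11
f 10 11 3
f 11 1 12
f 11 12 3
f 12 1 13
f 12 13 3
f 13 1 14
f 13 14 3
f 14 1 15
f 14 15 3
f 15 1 16
f 15 16 3
f 16 1 2
f 16 2 3
f 18 20 17
f 21 18 17
f 17 20 19
f 19 21 17
f 18 24 20
f 22 18 21
f 22 24 18
f 20 24 19
f 23 21 19
f 19 24 23
f 23 22 21
f 24 22 23
f 26 25 29
f 26 29 27
f 27 29 30
f 27 30 28
f 29 25 31
f 29 31 30
f 30 31 32
f 30 32 28
f 31 25 33
f 31 33 32
f 32 33 34
f 32 34 28
f 33 25 35
f 33 35 34
f 34 35 36
f 34 36 28
f 35 25 37
f 35 37 36
f 36 37 38
f 36 38 28
f 37 25 39
f 37 39 38
f 38 39 40
f 38 40 28
f 39 25 41
f 39 41 40
f 40 41 42
f 40 42 28
f 41 25 43
f 41 43 42
f 42 43 44
f 42 44 28
f 43 25 45
f 43 45 44
f 44 45 46
f 44 46 28
f 45 25 47
f 45 47 46
f 46 47 48
f 46 48 28
f 47 25 49
f 47 49 48
f 48 49 50
f 48 50 28
f 49 25 51
f 49 51 50
f 50 51 52
f 50 52 28
f 51 25 26
f 51 26 52
f 52 26 27
f 52 27 28



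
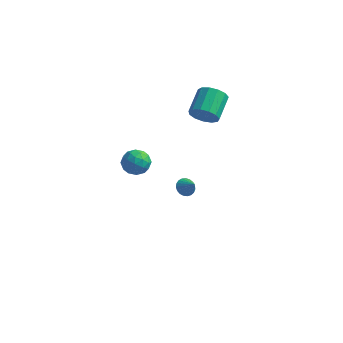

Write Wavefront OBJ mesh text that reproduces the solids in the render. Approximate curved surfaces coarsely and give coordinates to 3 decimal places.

v -3.653 -2.116 1.745
v -3.049 -1.806 1.304
v -2.791 -2.494 2.656
v -2.187 -2.184 2.215
v -2.725 -1.692 2.568
v -3.258 -1.458 2.005
v -2.582 -2.842 1.955
v -3.115 -2.608 1.392
v -2.388 -2.254 1.433
v -2.476 -1.544 1.812
v -3.364 -2.756 2.148
v -3.452 -2.046 2.527
v -3.426 -1.927 1.444
v -2.414 -2.373 2.516
v -2.73 -2.084 2.723
v -2.375 -1.901 2.464
v -3.549 -1.723 1.856
v -3.194 -1.541 1.597
v -3.004 -1.475 2.34
v -2.646 -2.759 2.363
v -2.291 -2.577 2.104
v -3.465 -2.399 1.496
v -3.11 -2.216 1.237
v -2.836 -2.825 1.62
v -2.683 -2.009 1.261
v -2.177 -2.231 1.797
v -2.409 -2.618 1.644
v -2.722 -2.48 1.313
v -2.735 -1.591 1.484
v -2.228 -1.814 2.019
v -2.544 -1.525 2.227
v -2.857 -1.387 1.896
v -2.346 -1.855 1.56
v -3.612 -2.486 1.941
v -3.105 -2.709 2.476
v -2.983 -2.913 2.064
v -3.296 -2.775 1.733
v -3.663 -2.069 2.163
v -3.157 -2.291 2.699
v -3.118 -1.82 2.647
v -3.431 -1.682 2.316
v -3.494 -2.445 2.4
v -1.705 2.987 2.475
v -1.444 3.375 1.778
v -1.613 4.801 2.507
v -1.875 4.413 3.205
v -1.914 3.338 1.741
v -2.084 4.763 2.471
v -2.318 3.19 1.938
v -2.488 4.615 2.667
v -2.528 2.977 2.305
v -2.697 4.402 3.034
v -2.476 2.767 2.726
v -2.645 4.193 3.456
v -2.18 2.628 3.068
v -2.349 4.053 3.797
v -1.733 2.602 3.221
v -1.902 4.028 3.951
v -1.277 2.699 3.138
v -1.446 4.124 3.867
v -0.957 2.888 2.844
v -1.127 4.313 3.573
v -0.875 3.108 2.433
v -1.044 4.533 3.163
v -1.056 3.289 2.036
v -1.226 4.715 2.765
v -3.052 3.611 -4.224
v -2.78 3.281 -4.63
v -2.368 3.329 -3.536
v -2.666 3.497 -4.655
v -2.619 3.733 -4.605
v -2.647 3.947 -4.489
v -2.744 4.104 -4.328
v -2.895 4.175 -4.148
v -3.074 4.149 -3.981
v -3.248 4.03 -3.857
v -3.389 3.838 -3.795
v -3.471 3.607 -3.808
v -3.481 3.377 -3.893
v -3.417 3.188 -4.034
v -3.29 3.071 -4.209
v -3.121 3.048 -4.386
v -2.941 3.122 -4.535
f 1 38 17
f 38 12 41
f 17 41 6
f 38 41 17
f 1 17 13
f 17 6 18
f 13 18 2
f 17 18 13
f 1 13 22
f 13 2 23
f 22 23 8
f 13 23 22
f 1 22 34
f 22 8 37
f 34 37 11
f 22 37 34
f 1 34 38
f 34 11 42
f 38 42 12
f 34 42 38
f 2 18 29
f 18 6 32
f 29 32 10
f 18 32 29
f 6 41 19
f 41 12 40
f 19 40 5
f 41 40 19
f 12 42 39
f 42 11 35
f 39 35 3
f 42 35 39
f 11 37 36
f 37 8 24
f 36 24 7
f 37 24 36
f 8 23 28
f 23 2 25
f 28 25 9
f 23 25 28
f 4 30 16
f 30 10 31
f 16 31 5
f 30 31 16
f 4 16 14
f 16 5 15
f 14 15 3
f 16 15 14
f 4 14 21
f 14 3 20
f 21 20 7
f 14 20 21
f 4 21 26
f 21 7 27
f 26 27 9
f 21 27 26
f 4 26 30
f 26 9 33
f 30 33 10
f 26 33 30
f 5 31 19
f 31 10 32
f 19 32 6
f 31 32 19
f 3 15 39
f 15 5 40
f 39 40 12
f 15 40 39
f 7 20 36
f 20 3 35
f 36 35 11
f 20 35 36
f 9 27 28
f 27 7 24
f 28 24 8
f 27 24 28
f 10 33 29
f 33 9 25
f 29 25 2
f 33 25 29
f 44 43 47
f 44 47 45
f 45 47 48
f 45 48 46
f 47 43 49
f 47 49 48
f 48 49 50
f 48 50 46
f 49 43 51
f 49 51 50
f 50 51 52
f 50 52 46
f 51 43 53
f 51 53 52
f 52 53 54
f 52 54 46
f 53 43 55
f 53 55 54
f 54 55 56
f 54 56 46
f 55 43 57
f 55 57 56
f 56 57 58
f 56 58 46
f 57 43 59
f 57 59 58
f 58 59 60
f 58 60 46
f 59 43 61
f 59 61 60
f 60 61 62
f 60 62 46
f 61 43 63
f 61 63 62
f 62 63 64
f 62 64 46
f 63 43 65
f 63 65 64
f 64 65 66
f 64 66 46
f 65 43 44
f 65 44 66
f 66 44 45
f 66 45 46
f 68 67 70
f 68 70 69
f 70 67 71
f 70 71 69
f 71 67 72
f 71 72 69
f 72 67 73
f 72 73 69
f 73 67 74
f 73 74 69
f 74 67 75
f 74 75 69
f 75 67 76
f 75 76 69
f 76 67 77
f 76 77 69
f 77 67 78
f 77 78 69
f 78 67 79
f 78 79 69
f 79 67 80
f 79 80 69
f 80 67 81
f 80 81 69
f 81 67 82
f 81 82 69
f 82 67 83
f 82 83 69
f 83 67 68
f 83 68 69



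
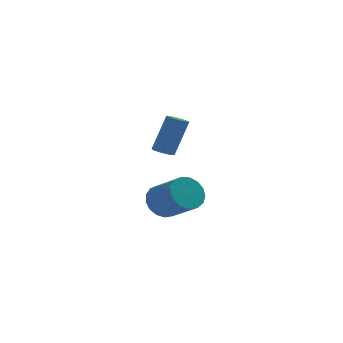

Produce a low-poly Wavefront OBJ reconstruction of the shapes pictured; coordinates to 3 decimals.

v -2.929 2.853 -3.832
v -2.167 2.941 -4.565
v -0.97 1.615 -3.48
v -1.731 1.527 -2.748
v -2.06 3.31 -4.233
v -0.863 1.983 -3.149
v -2.151 3.573 -3.809
v -0.954 2.247 -2.725
v -2.421 3.672 -3.391
v -1.224 2.346 -2.307
v -2.806 3.584 -3.074
v -1.609 2.257 -1.989
v -3.22 3.327 -2.93
v -2.023 2.001 -1.846
v -3.567 2.963 -2.993
v -2.37 1.636 -1.909
v -3.768 2.573 -3.249
v -2.571 1.247 -2.164
v -3.776 2.247 -3.638
v -2.579 0.921 -2.553
v -3.59 2.06 -4.071
v -2.393 0.734 -2.987
v -3.253 2.055 -4.45
v -2.056 0.729 -3.366
v -2.841 2.233 -4.687
v -1.644 0.906 -3.603
v -2.449 2.552 -4.729
v -1.252 1.226 -3.644
v -2.967 -1.81 1.153
v -2.438 -1.847 0.975
v -1.743 -1.447 2.948
v -2.273 -1.41 3.127
v -2.539 -1.518 0.943
v -1.844 -1.117 2.916
v -2.803 -1.3 0.992
v -2.108 -0.899 2.965
v -3.13 -1.277 1.102
v -2.436 -0.876 3.076
v -3.395 -1.458 1.232
v -2.701 -1.057 3.206
v -3.497 -1.773 1.332
v -2.802 -1.373 3.305
v -3.396 -2.103 1.364
v -2.701 -1.702 3.337
v -3.132 -2.321 1.315
v -2.437 -1.92 3.288
v -2.804 -2.344 1.204
v -2.11 -1.943 3.178
v -2.539 -2.163 1.074
v -1.845 -1.762 3.048
f 2 1 5
f 2 5 3
f 3 5 6
f 3 6 4
f 5 1 7
f 5 7 6
f 6 7 8
f 6 8 4
f 7 1 9
f 7 9 8
f 8 9 10
f 8 10 4
f 9 1 11
f 9 11 10
f 10 11 12
f 10 12 4
f 11 1 13
f 11 13 12
f 12 13 14
f 12 14 4
f 13 1 15
f 13 15 14
f 14 15 16
f 14 16 4
f 15 1 17
f 15 17 16
f 16 17 18
f 16 18 4
f 17 1 19
f 17 19 18
f 18 19 20
f 18 20 4
f 19 1 21
f 19 21 20
f 20 21 22
f 20 22 4
f 21 1 23
f 21 23 22
f 22 23 24
f 22 24 4
f 23 1 25
f 23 25 24
f 24 25 26
f 24 26 4
f 25 1 27
f 25 27 26
f 26 27 28
f 26 28 4
f 27 1 2
f 27 2 28
f 28 2 3
f 28 3 4
f 30 29 33
f 30 33 31
f 31 33 34
f 31 34 32
f 33 29 35
f 33 35 34
f 34 35 36
f 34 36 32
f 35 29 37
f 35 37 36
f 36 37 38
f 36 38 32
f 37 29 39
f 37 39 38
f 38 39 40
f 38 40 32
f 39 29 41
f 39 41 40
f 40 41 42
f 40 42 32
f 41 29 43
f 41 43 42
f 42 43 44
f 42 44 32
f 43 29 45
f 43 45 44
f 44 45 46
f 44 46 32
f 45 29 47
f 45 47 46
f 46 47 48
f 46 48 32
f 47 29 49
f 47 49 48
f 48 49 50
f 48 50 32
f 49 29 30
f 49 30 50
f 50 30 31
f 50 31 32



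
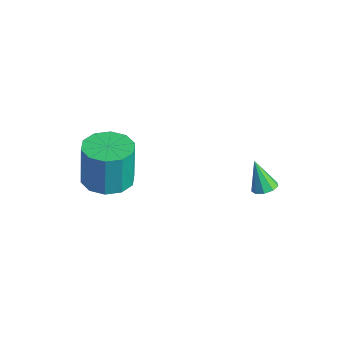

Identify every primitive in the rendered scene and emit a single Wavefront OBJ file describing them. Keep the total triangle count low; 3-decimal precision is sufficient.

v -0.057 2.469 1.26
v 0.434 2.501 1.507
v -0.683 2.371 2.52
v 0.289 2.846 1.462
v -0.017 3.014 1.322
v -0.342 2.926 1.154
v -0.533 2.625 1.035
v -0.502 2.25 1.022
v -0.262 1.978 1.12
v 0.074 1.935 1.284
v 0.349 2.142 1.437
v -3.672 -2.449 1.456
v -2.615 -2.462 1.544
v -2.772 -2.305 3.451
v -3.828 -2.291 3.364
v -2.805 -1.839 1.477
v -2.962 -1.682 3.384
v -3.325 -1.448 1.402
v -3.482 -1.291 3.309
v -3.978 -1.44 1.348
v -4.135 -1.282 3.255
v -4.514 -1.817 1.335
v -4.671 -1.659 3.242
v -4.728 -2.435 1.369
v -4.885 -2.278 3.276
v -4.538 -3.058 1.436
v -4.695 -2.901 3.343
v -4.018 -3.449 1.511
v -4.175 -3.292 3.418
v -3.365 -3.458 1.565
v -3.522 -3.3 3.472
v -2.829 -3.081 1.578
v -2.986 -2.923 3.485
f 2 1 4
f 2 4 3
f 4 1 5
f 4 5 3
f 5 1 6
f 5 6 3
f 6 1 7
f 6 7 3
f 7 1 8
f 7 8 3
f 8 1 9
f 8 9 3
f 9 1 10
f 9 10 3
f 10 1 11
f 10 11 3
f 11 1 2
f 11 2 3
f 13 12 16
f 13 16 14
f 14 16 17
f 14 17 15
f 16 12 18
f 16 18 17
f 17 18 19
f 17 19 15
f 18 12 20
f 18 20 19
f 19 20 21
f 19 21 15
f 20 12 22
f 20 22 21
f 21 22 23
f 21 23 15
f 22 12 24
f 22 24 23
f 23 24 25
f 23 25 15
f 24 12 26
f 24 26 25
f 25 26 27
f 25 27 15
f 26 12 28
f 26 28 27
f 27 28 29
f 27 29 15
f 28 12 30
f 28 30 29
f 29 30 31
f 29 31 15
f 30 12 32
f 30 32 31
f 31 32 33
f 31 33 15
f 32 12 13
f 32 13 33
f 33 13 14
f 33 14 15



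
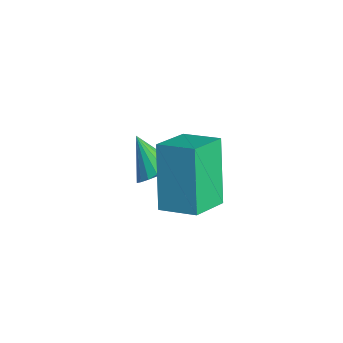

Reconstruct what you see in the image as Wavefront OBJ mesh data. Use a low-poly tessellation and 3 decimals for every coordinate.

v -1.778 -2.822 -0.685
v -1.285 -3.008 -0.271
v -2.722 -3.118 0.305
v -1.315 -2.717 -0.213
v -1.436 -2.447 -0.248
v -1.625 -2.251 -0.369
v -1.845 -2.169 -0.554
v -2.051 -2.215 -0.764
v -2.203 -2.382 -0.959
v -2.271 -2.636 -1.099
v -2.241 -2.927 -1.158
v -2.12 -3.197 -1.123
v -1.931 -3.393 -1.001
v -1.711 -3.476 -0.817
v -1.505 -3.429 -0.607
v -1.353 -3.262 -0.412
v 0.219 -2.791 0.063
v -0.707 -2.495 1.936
v 1.072 -2.05 0.367
v 0.146 -1.754 2.24
v 0.934 -3.826 0.58
v 0.008 -3.53 2.453
v 1.787 -3.085 0.884
v 0.861 -2.789 2.757
f 2 1 4
f 2 4 3
f 4 1 5
f 4 5 3
f 5 1 6
f 5 6 3
f 6 1 7
f 6 7 3
f 7 1 8
f 7 8 3
f 8 1 9
f 8 9 3
f 9 1 10
f 9 10 3
f 10 1 11
f 10 11 3
f 11 1 12
f 11 12 3
f 12 1 13
f 12 13 3
f 13 1 14
f 13 14 3
f 14 1 15
f 14 15 3
f 15 1 16
f 15 16 3
f 16 1 2
f 16 2 3
f 18 20 17
f 21 18 17
f 17 20 19
f 19 21 17
f 18 24 20
f 22 18 21
f 22 24 18
f 20 24 19
f 23 21 19
f 19 24 23
f 23 22 21
f 24 22 23



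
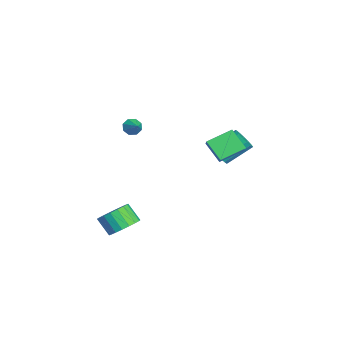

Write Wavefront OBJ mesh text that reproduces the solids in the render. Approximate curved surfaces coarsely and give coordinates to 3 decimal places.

v 3.58 -2.894 -3.746
v 4.157 -3.691 -3.853
v 3.517 -4.283 -2.902
v 2.94 -3.486 -2.794
v 4.376 -3.451 -3.556
v 3.737 -4.042 -2.605
v 4.438 -3.1 -3.297
v 3.798 -3.692 -2.346
v 4.329 -2.709 -3.126
v 3.69 -3.3 -2.175
v 4.073 -2.354 -3.078
v 3.433 -2.946 -2.127
v 3.718 -2.106 -3.163
v 3.078 -2.698 -2.211
v 3.336 -2.014 -3.362
v 2.697 -2.606 -2.411
v 3.003 -2.097 -3.638
v 2.363 -2.689 -2.687
v 2.783 -2.338 -3.935
v 2.144 -2.929 -2.984
v 2.722 -2.688 -4.194
v 2.082 -3.28 -3.243
v 2.83 -3.08 -4.365
v 2.191 -3.671 -3.414
v 3.087 -3.434 -4.413
v 2.447 -4.026 -3.462
v 3.442 -3.682 -4.329
v 2.802 -4.274 -3.377
v 3.823 -3.774 -4.129
v 3.184 -4.366 -3.178
v -3.526 -1.74 0.054
v -3.189 -1.97 -0.399
v -2.594 -1.5 0.626
v -3.273 -1.514 -0.453
v -3.505 -1.19 -0.21
v -3.75 -1.188 0.187
v -3.863 -1.509 0.507
v -3.78 -1.965 0.561
v -3.547 -2.289 0.318
v -3.303 -2.291 -0.08
v 1.457 1.879 1.512
v 1.051 3.358 2.123
v 0.771 1.925 0.946
v 0.366 3.403 1.557
v 2.334 2.537 0.503
v 1.929 4.015 1.114
v 1.649 2.582 -0.063
v 1.243 4.061 0.548
v -1.738 3.038 -1.61
v -0.992 3.263 -1.741
v -1.256 4.787 -0.62
v -2.002 4.562 -0.49
v -1.187 3.432 -2.017
v -1.451 4.956 -0.897
v -1.509 3.511 -2.2
v -1.773 5.035 -1.08
v -1.883 3.481 -2.248
v -2.146 5.006 -1.128
v -2.223 3.35 -2.149
v -2.487 4.875 -1.029
v -2.453 3.147 -1.928
v -2.717 4.672 -0.808
v -2.519 2.92 -1.633
v -2.783 4.444 -0.513
v -2.406 2.719 -1.333
v -2.67 4.243 -0.213
v -2.14 2.591 -1.097
v -2.404 4.116 0.023
v -1.782 2.566 -0.978
v -2.046 4.09 0.142
v -1.414 2.649 -1.004
v -1.678 4.173 0.116
v -1.12 2.82 -1.169
v -1.384 4.345 -0.049
v -0.968 3.042 -1.435
v -1.232 4.567 -0.314
f 2 1 5
f 2 5 3
f 3 5 6
f 3 6 4
f 5 1 7
f 5 7 6
f 6 7 8
f 6 8 4
f 7 1 9
f 7 9 8
f 8 9 10
f 8 10 4
f 9 1 11
f 9 11 10
f 10 11 12
f 10 12 4
f 11 1 13
f 11 13 12
f 12 13 14
f 12 14 4
f 13 1 15
f 13 15 14
f 14 15 16
f 14 16 4
f 15 1 17
f 15 17 16
f 16 17 18
f 16 18 4
f 17 1 19
f 17 19 18
f 18 19 20
f 18 20 4
f 19 1 21
f 19 21 20
f 20 21 22
f 20 22 4
f 21 1 23
f 21 23 22
f 22 23 24
f 22 24 4
f 23 1 25
f 23 25 24
f 24 25 26
f 24 26 4
f 25 1 27
f 25 27 26
f 26 27 28
f 26 28 4
f 27 1 29
f 27 29 28
f 28 29 30
f 28 30 4
f 29 1 2
f 29 2 30
f 30 2 3
f 30 3 4
f 32 31 34
f 32 34 33
f 34 31 35
f 34 35 33
f 35 31 36
f 35 36 33
f 36 31 37
f 36 37 33
f 37 31 38
f 37 38 33
f 38 31 39
f 38 39 33
f 39 31 40
f 39 40 33
f 40 31 32
f 40 32 33
f 42 44 41
f 45 42 41
f 41 44 43
f 43 45 41
f 42 48 44
f 46 42 45
f 46 48 42
f 44 48 43
f 47 45 43
f 43 48 47
f 47 46 45
f 48 46 47
f 50 49 53
f 50 53 51
f 51 53 54
f 51 54 52
f 53 49 55
f 53 55 54
f 54 55 56
f 54 56 52
f 55 49 57
f 55 57 56
f 56 57 58
f 56 58 52
f 57 49 59
f 57 59 58
f 58 59 60
f 58 60 52
f 59 49 61
f 59 61 60
f 60 61 62
f 60 62 52
f 61 49 63
f 61 63 62
f 62 63 64
f 62 64 52
f 63 49 65
f 63 65 64
f 64 65 66
f 64 66 52
f 65 49 67
f 65 67 66
f 66 67 68
f 66 68 52
f 67 49 69
f 67 69 68
f 68 69 70
f 68 70 52
f 69 49 71
f 69 71 70
f 70 71 72
f 70 72 52
f 71 49 73
f 71 73 72
f 72 73 74
f 72 74 52
f 73 49 75
f 73 75 74
f 74 75 76
f 74 76 52
f 75 49 50
f 75 50 76
f 76 50 51
f 76 51 52



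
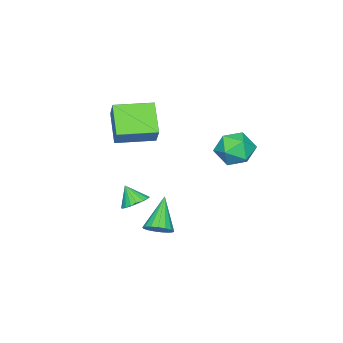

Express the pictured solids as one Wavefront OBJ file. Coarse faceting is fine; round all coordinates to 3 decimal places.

v 0.487 0.109 -2.908
v 1.079 0.072 -2.37
v -0.907 -0.449 -1.412
v 0.957 0.434 -2.348
v 0.728 0.722 -2.455
v 0.444 0.87 -2.665
v 0.17 0.843 -2.931
v -0.032 0.647 -3.191
v -0.114 0.329 -3.387
v -0.059 -0.04 -3.473
v 0.121 -0.375 -3.43
v 0.386 -0.599 -3.267
v 0.673 -0.661 -3.021
v 0.918 -0.547 -2.75
v 1.065 -0.282 -2.515
v -2.476 3.163 3.064
v -1.658 2.619 2.473
v -3.762 2.461 1.927
v -2.944 1.917 1.336
v -3.196 1.586 2.404
v -2.401 2.02 3.107
v -3.019 3.06 1.293
v -2.224 3.494 1.996
v -1.993 2.556 1.379
v -2.103 1.645 2.066
v -3.317 3.435 2.334
v -3.427 2.524 3.021
v -0.937 -0.97 2.501
v -2.065 -2.009 3.753
v -0.266 -0.335 3.632
v -1.394 -1.373 4.884
v 0.494 -2.507 2.516
v -0.634 -3.545 3.768
v 1.165 -1.871 3.647
v 0.037 -2.91 4.899
v 0 -1.607 -1.801
v 0.712 -1.926 -1.98
v -0.06 -2.293 -0.819
v 0.799 -1.646 -1.779
v 0.728 -1.358 -1.582
v 0.514 -1.119 -1.428
v 0.197 -0.977 -1.348
v -0.158 -0.959 -1.358
v -0.482 -1.07 -1.456
v -0.711 -1.287 -1.622
v -0.798 -1.567 -1.823
v -0.728 -1.855 -2.02
v -0.513 -2.094 -2.174
v -0.196 -2.236 -2.254
v 0.159 -2.254 -2.244
v 0.483 -2.143 -2.146
f 2 1 4
f 2 4 3
f 4 1 5
f 4 5 3
f 5 1 6
f 5 6 3
f 6 1 7
f 6 7 3
f 7 1 8
f 7 8 3
f 8 1 9
f 8 9 3
f 9 1 10
f 9 10 3
f 10 1 11
f 10 11 3
f 11 1 12
f 11 12 3
f 12 1 13
f 12 13 3
f 13 1 14
f 13 14 3
f 14 1 15
f 14 15 3
f 15 1 2
f 15 2 3
f 16 27 21
f 16 21 17
f 16 17 23
f 16 23 26
f 16 26 27
f 17 21 25
f 21 27 20
f 27 26 18
f 26 23 22
f 23 17 24
f 19 25 20
f 19 20 18
f 19 18 22
f 19 22 24
f 19 24 25
f 20 25 21
f 18 20 27
f 22 18 26
f 24 22 23
f 25 24 17
f 29 31 28
f 32 29 28
f 28 31 30
f 30 32 28
f 29 35 31
f 33 29 32
f 33 35 29
f 31 35 30
f 34 32 30
f 30 35 34
f 34 33 32
f 35 33 34
f 37 36 39
f 37 39 38
f 39 36 40
f 39 40 38
f 40 36 41
f 40 41 38
f 41 36 42
f 41 42 38
f 42 36 43
f 42 43 38
f 43 36 44
f 43 44 38
f 44 36 45
f 44 45 38
f 45 36 46
f 45 46 38
f 46 36 47
f 46 47 38
f 47 36 48
f 47 48 38
f 48 36 49
f 48 49 38
f 49 36 50
f 49 50 38
f 50 36 51
f 50 51 38
f 51 36 37
f 51 37 38



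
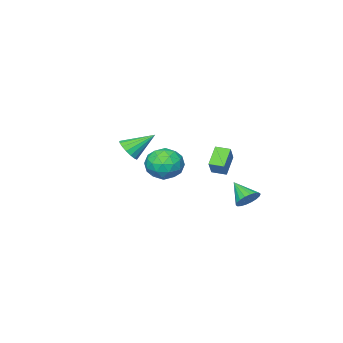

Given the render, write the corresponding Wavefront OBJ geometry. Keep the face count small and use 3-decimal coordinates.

v 4.335 1.333 2.436
v 4.944 1.54 2.945
v 3.125 2.167 3.544
v 4.923 1.842 2.695
v 4.768 2.027 2.386
v 4.513 2.053 2.088
v 4.218 1.914 1.87
v 3.949 1.642 1.782
v 3.769 1.299 1.844
v 3.718 0.964 2.041
v 3.808 0.713 2.329
v 4.02 0.604 2.641
v 4.303 0.662 2.907
v 4.593 0.874 3.064
v 4.825 1.19 3.078
v -0.713 -0.708 -0.754
v -0.258 -1.154 -1.832
v -1.662 -2.466 -0.428
v -1.207 -2.912 -1.506
v -0.439 -2.703 -0.541
v 0.148 -1.616 -0.742
v -2.068 -2.004 -1.518
v -1.481 -0.917 -1.719
v -1.096 -1.954 -2.303
v -0.089 -2.386 -1.699
v -1.831 -1.234 -0.561
v -0.824 -1.666 0.043
v -0.402 -0.777 -1.322
v -1.518 -2.843 -0.938
v -1.066 -2.721 -0.371
v -0.799 -2.982 -1.004
v -0.163 -1.049 -0.681
v 0.104 -1.31 -1.314
v -0.002 -2.221 -0.556
v -2.024 -2.31 -0.946
v -1.757 -2.571 -1.579
v -1.121 -0.638 -1.256
v -0.854 -0.899 -1.889
v -1.918 -1.399 -1.704
v -0.627 -1.509 -2.232
v -1.185 -2.542 -2.04
v -1.691 -2.009 -2.048
v -1.346 -1.37 -2.166
v -0.035 -1.763 -1.877
v -0.593 -2.796 -1.686
v -0.141 -2.674 -1.118
v 0.204 -2.035 -1.237
v -0.527 -2.234 -2.154
v -1.327 -0.824 -0.574
v -1.885 -1.857 -0.383
v -2.124 -1.585 -1.023
v -1.779 -0.946 -1.142
v -0.735 -1.078 -0.22
v -1.293 -2.111 -0.028
v -0.574 -2.25 -0.094
v -0.229 -1.611 -0.212
v -1.393 -1.386 -0.106
v -1.085 3.429 -0.308
v -2.027 2.94 0.635
v -0.348 4 0.724
v -1.291 3.511 1.667
v -0.609 2.669 -0.227
v -1.552 2.18 0.716
v 0.127 3.24 0.805
v -0.815 2.751 1.748
v -3.799 2.357 -3.483
v -3.212 2.689 -2.983
v -3.861 1.043 -2.537
v -3.53 2.813 -2.831
v -3.902 2.847 -2.809
v -4.253 2.784 -2.92
v -4.514 2.636 -3.143
v -4.634 2.433 -3.433
v -4.588 2.215 -3.733
v -4.386 2.024 -3.983
v -4.068 1.9 -4.135
v -3.696 1.866 -4.157
v -3.345 1.93 -4.046
v -3.083 2.078 -3.823
v -2.964 2.281 -3.533
v -3.009 2.499 -3.233
f 2 1 4
f 2 4 3
f 4 1 5
f 4 5 3
f 5 1 6
f 5 6 3
f 6 1 7
f 6 7 3
f 7 1 8
f 7 8 3
f 8 1 9
f 8 9 3
f 9 1 10
f 9 10 3
f 10 1 11
f 10 11 3
f 11 1 12
f 11 12 3
f 12 1 13
f 12 13 3
f 13 1 14
f 13 14 3
f 14 1 15
f 14 15 3
f 15 1 2
f 15 2 3
f 16 53 32
f 53 27 56
f 32 56 21
f 53 56 32
f 16 32 28
f 32 21 33
f 28 33 17
f 32 33 28
f 16 28 37
f 28 17 38
f 37 38 23
f 28 38 37
f 16 37 49
f 37 23 52
f 49 52 26
f 37 52 49
f 16 49 53
f 49 26 57
f 53 57 27
f 49 57 53
f 17 33 44
f 33 21 47
f 44 47 25
f 33 47 44
f 21 56 34
f 56 27 55
f 34 55 20
f 56 55 34
f 27 57 54
f 57 26 50
f 54 50 18
f 57 50 54
f 26 52 51
f 52 23 39
f 51 39 22
f 52 39 51
f 23 38 43
f 38 17 40
f 43 40 24
f 38 40 43
f 19 45 31
f 45 25 46
f 31 46 20
f 45 46 31
f 19 31 29
f 31 20 30
f 29 30 18
f 31 30 29
f 19 29 36
f 29 18 35
f 36 35 22
f 29 35 36
f 19 36 41
f 36 22 42
f 41 42 24
f 36 42 41
f 19 41 45
f 41 24 48
f 45 48 25
f 41 48 45
f 20 46 34
f 46 25 47
f 34 47 21
f 46 47 34
f 18 30 54
f 30 20 55
f 54 55 27
f 30 55 54
f 22 35 51
f 35 18 50
f 51 50 26
f 35 50 51
f 24 42 43
f 42 22 39
f 43 39 23
f 42 39 43
f 25 48 44
f 48 24 40
f 44 40 17
f 48 40 44
f 59 61 58
f 62 59 58
f 58 61 60
f 60 62 58
f 59 65 61
f 63 59 62
f 63 65 59
f 61 65 60
f 64 62 60
f 60 65 64
f 64 63 62
f 65 63 64
f 67 66 69
f 67 69 68
f 69 66 70
f 69 70 68
f 70 66 71
f 70 71 68
f 71 66 72
f 71 72 68
f 72 66 73
f 72 73 68
f 73 66 74
f 73 74 68
f 74 66 75
f 74 75 68
f 75 66 76
f 75 76 68
f 76 66 77
f 76 77 68
f 77 66 78
f 77 78 68
f 78 66 79
f 78 79 68
f 79 66 80
f 79 80 68
f 80 66 81
f 80 81 68
f 81 66 67
f 81 67 68

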